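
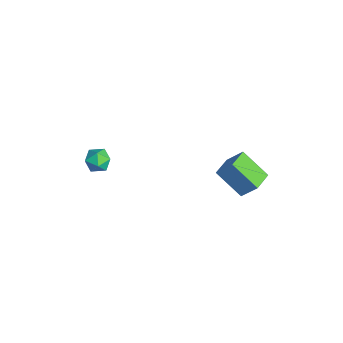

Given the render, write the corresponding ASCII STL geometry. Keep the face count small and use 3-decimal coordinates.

solid 
facet normal -0.097 0.965 0.243
outer loop
vertex -1.229 -3.223 -2.781
vertex -1.522 -3.435 -2.057
vertex -0.726 -3.33 -2.156
endloop
endfacet
facet normal 0.446 0.870 -0.210
outer loop
vertex -1.229 -3.223 -2.781
vertex -0.726 -3.33 -2.156
vertex -0.526 -3.61 -2.889
endloop
endfacet
facet normal 0.188 0.566 -0.803
outer loop
vertex -1.229 -3.223 -2.781
vertex -0.526 -3.61 -2.889
vertex -1.2 -3.888 -3.243
endloop
endfacet
facet normal -0.514 0.474 -0.715
outer loop
vertex -1.229 -3.223 -2.781
vertex -1.2 -3.888 -3.243
vertex -1.815 -3.779 -2.728
endloop
endfacet
facet normal -0.690 0.721 -0.068
outer loop
vertex -1.229 -3.223 -2.781
vertex -1.815 -3.779 -2.728
vertex -1.522 -3.435 -2.057
endloop
endfacet
facet normal 0.906 0.413 0.089
outer loop
vertex -0.526 -3.61 -2.889
vertex -0.726 -3.33 -2.156
vertex -0.385 -4.061 -2.232
endloop
endfacet
facet normal 0.027 0.568 0.822
outer loop
vertex -0.726 -3.33 -2.156
vertex -1.522 -3.435 -2.057
vertex -1.0 -3.952 -1.717
endloop
endfacet
facet normal -0.932 0.173 0.319
outer loop
vertex -1.522 -3.435 -2.057
vertex -1.815 -3.779 -2.728
vertex -1.674 -4.23 -2.071
endloop
endfacet
facet normal -0.649 -0.227 -0.726
outer loop
vertex -1.815 -3.779 -2.728
vertex -1.2 -3.888 -3.243
vertex -1.474 -4.51 -2.804
endloop
endfacet
facet normal 0.489 -0.078 -0.869
outer loop
vertex -1.2 -3.888 -3.243
vertex -0.526 -3.61 -2.889
vertex -0.678 -4.405 -2.903
endloop
endfacet
facet normal 0.514 -0.474 0.715
outer loop
vertex -0.971 -4.617 -2.179
vertex -0.385 -4.061 -2.232
vertex -1.0 -3.952 -1.717
endloop
endfacet
facet normal -0.188 -0.566 0.803
outer loop
vertex -0.971 -4.617 -2.179
vertex -1.0 -3.952 -1.717
vertex -1.674 -4.23 -2.071
endloop
endfacet
facet normal -0.446 -0.870 0.210
outer loop
vertex -0.971 -4.617 -2.179
vertex -1.674 -4.23 -2.071
vertex -1.474 -4.51 -2.804
endloop
endfacet
facet normal 0.097 -0.965 -0.243
outer loop
vertex -0.971 -4.617 -2.179
vertex -1.474 -4.51 -2.804
vertex -0.678 -4.405 -2.903
endloop
endfacet
facet normal 0.690 -0.721 0.068
outer loop
vertex -0.971 -4.617 -2.179
vertex -0.678 -4.405 -2.903
vertex -0.385 -4.061 -2.232
endloop
endfacet
facet normal 0.649 0.227 0.726
outer loop
vertex -1.0 -3.952 -1.717
vertex -0.385 -4.061 -2.232
vertex -0.726 -3.33 -2.156
endloop
endfacet
facet normal -0.489 0.078 0.869
outer loop
vertex -1.674 -4.23 -2.071
vertex -1.0 -3.952 -1.717
vertex -1.522 -3.435 -2.057
endloop
endfacet
facet normal -0.906 -0.413 -0.089
outer loop
vertex -1.474 -4.51 -2.804
vertex -1.674 -4.23 -2.071
vertex -1.815 -3.779 -2.728
endloop
endfacet
facet normal -0.027 -0.568 -0.822
outer loop
vertex -0.678 -4.405 -2.903
vertex -1.474 -4.51 -2.804
vertex -1.2 -3.888 -3.243
endloop
endfacet
facet normal 0.932 -0.173 -0.319
outer loop
vertex -0.385 -4.061 -2.232
vertex -0.678 -4.405 -2.903
vertex -0.526 -3.61 -2.889
endloop
endfacet
facet normal -0.579 -0.528 0.621
outer loop
vertex 2.921 2.123 -0.422
vertex 2.002 2.992 -0.54
vertex 2.406 1.434 -1.488
endloop
endfacet
facet normal 0.723 -0.684 0.093
outer loop
vertex 3.518 2.448 -2.68
vertex 2.921 2.123 -0.422
vertex 2.406 1.434 -1.488
endloop
endfacet
facet normal -0.579 -0.528 0.621
outer loop
vertex 2.406 1.434 -1.488
vertex 2.002 2.992 -0.54
vertex 1.487 2.303 -1.606
endloop
endfacet
facet normal -0.376 -0.503 -0.778
outer loop
vertex 1.487 2.303 -1.606
vertex 3.518 2.448 -2.68
vertex 2.406 1.434 -1.488
endloop
endfacet
facet normal 0.376 0.503 0.778
outer loop
vertex 2.921 2.123 -0.422
vertex 3.114 4.006 -1.732
vertex 2.002 2.992 -0.54
endloop
endfacet
facet normal 0.723 -0.684 0.093
outer loop
vertex 4.033 3.137 -1.614
vertex 2.921 2.123 -0.422
vertex 3.518 2.448 -2.68
endloop
endfacet
facet normal 0.376 0.503 0.778
outer loop
vertex 4.033 3.137 -1.614
vertex 3.114 4.006 -1.732
vertex 2.921 2.123 -0.422
endloop
endfacet
facet normal -0.723 0.684 -0.093
outer loop
vertex 2.002 2.992 -0.54
vertex 3.114 4.006 -1.732
vertex 1.487 2.303 -1.606
endloop
endfacet
facet normal -0.376 -0.503 -0.778
outer loop
vertex 2.599 3.317 -2.798
vertex 3.518 2.448 -2.68
vertex 1.487 2.303 -1.606
endloop
endfacet
facet normal -0.723 0.684 -0.093
outer loop
vertex 1.487 2.303 -1.606
vertex 3.114 4.006 -1.732
vertex 2.599 3.317 -2.798
endloop
endfacet
facet normal 0.579 0.528 -0.621
outer loop
vertex 2.599 3.317 -2.798
vertex 4.033 3.137 -1.614
vertex 3.518 2.448 -2.68
endloop
endfacet
facet normal 0.579 0.528 -0.621
outer loop
vertex 3.114 4.006 -1.732
vertex 4.033 3.137 -1.614
vertex 2.599 3.317 -2.798
endloop
endfacet

endsolid


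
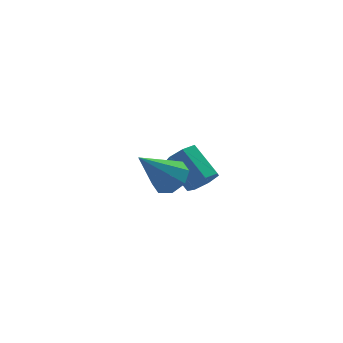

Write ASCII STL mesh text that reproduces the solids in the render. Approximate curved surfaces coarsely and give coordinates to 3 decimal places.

solid 
facet normal 0.634 0.080 -0.769
outer loop
vertex -0.474 -2.317 0.302
vertex -1.054 -2.598 -0.205
vertex -0.826 -1.857 0.06
endloop
endfacet
facet normal 0.279 0.606 0.745
outer loop
vertex -0.474 -2.317 0.302
vertex -0.826 -1.857 0.06
vertex -2.346 -2.762 1.365
endloop
endfacet
facet normal 0.634 0.080 -0.769
outer loop
vertex -0.826 -1.857 0.06
vertex -1.054 -2.598 -0.205
vertex -1.311 -1.831 -0.337
endloop
endfacet
facet normal -0.238 0.906 0.350
outer loop
vertex -0.826 -1.857 0.06
vertex -1.311 -1.831 -0.337
vertex -2.346 -2.762 1.365
endloop
endfacet
facet normal 0.634 0.080 -0.769
outer loop
vertex -1.311 -1.831 -0.337
vertex -1.054 -2.598 -0.205
vertex -1.646 -2.255 -0.657
endloop
endfacet
facet normal -0.746 0.659 -0.093
outer loop
vertex -1.311 -1.831 -0.337
vertex -1.646 -2.255 -0.657
vertex -2.346 -2.762 1.365
endloop
endfacet
facet normal 0.634 0.080 -0.769
outer loop
vertex -1.646 -2.255 -0.657
vertex -1.054 -2.598 -0.205
vertex -1.634 -2.88 -0.712
endloop
endfacet
facet normal -0.946 0.010 -0.325
outer loop
vertex -1.646 -2.255 -0.657
vertex -1.634 -2.88 -0.712
vertex -2.346 -2.762 1.365
endloop
endfacet
facet normal 0.634 0.080 -0.769
outer loop
vertex -1.634 -2.88 -0.712
vertex -1.054 -2.598 -0.205
vertex -1.282 -3.34 -0.47
endloop
endfacet
facet normal -0.720 -0.661 -0.209
outer loop
vertex -1.634 -2.88 -0.712
vertex -1.282 -3.34 -0.47
vertex -2.346 -2.762 1.365
endloop
endfacet
facet normal 0.634 0.080 -0.769
outer loop
vertex -1.282 -3.34 -0.47
vertex -1.054 -2.598 -0.205
vertex -0.797 -3.366 -0.073
endloop
endfacet
facet normal -0.203 -0.962 0.185
outer loop
vertex -1.282 -3.34 -0.47
vertex -0.797 -3.366 -0.073
vertex -2.346 -2.762 1.365
endloop
endfacet
facet normal 0.633 0.079 -0.770
outer loop
vertex -0.797 -3.366 -0.073
vertex -1.054 -2.598 -0.205
vertex -0.462 -2.942 0.246
endloop
endfacet
facet normal 0.305 -0.715 0.629
outer loop
vertex -0.797 -3.366 -0.073
vertex -0.462 -2.942 0.246
vertex -2.346 -2.762 1.365
endloop
endfacet
facet normal 0.633 0.081 -0.770
outer loop
vertex -0.462 -2.942 0.246
vertex -1.054 -2.598 -0.205
vertex -0.474 -2.317 0.302
endloop
endfacet
facet normal 0.505 -0.067 0.861
outer loop
vertex -0.462 -2.942 0.246
vertex -0.474 -2.317 0.302
vertex -2.346 -2.762 1.365
endloop
endfacet
facet normal 0.265 -0.802 -0.535
outer loop
vertex 2.174 1.648 -4.53
vertex 1.771 1.204 -4.064
vertex 1.544 1.553 -4.7
endloop
endfacet
facet normal 0.130 0.579 -0.805
outer loop
vertex 2.174 1.648 -4.53
vertex 1.544 1.553 -4.7
vertex 1.733 2.98 -3.643
endloop
endfacet
facet normal 0.127 0.579 -0.805
outer loop
vertex 1.733 2.98 -3.643
vertex 1.544 1.553 -4.7
vertex 1.102 2.884 -3.812
endloop
endfacet
facet normal -0.265 0.803 0.534
outer loop
vertex 1.733 2.98 -3.643
vertex 1.102 2.884 -3.812
vertex 1.329 2.536 -3.176
endloop
endfacet
facet normal 0.266 -0.802 -0.535
outer loop
vertex 1.544 1.553 -4.7
vertex 1.771 1.204 -4.064
vertex 1.084 1.194 -4.39
endloop
endfacet
facet normal -0.667 0.248 -0.703
outer loop
vertex 1.544 1.553 -4.7
vertex 1.084 1.194 -4.39
vertex 1.102 2.884 -3.812
endloop
endfacet
facet normal -0.667 0.248 -0.703
outer loop
vertex 1.102 2.884 -3.812
vertex 1.084 1.194 -4.39
vertex 0.643 2.526 -3.503
endloop
endfacet
facet normal -0.266 0.802 0.534
outer loop
vertex 1.102 2.884 -3.812
vertex 0.643 2.526 -3.503
vertex 1.329 2.536 -3.176
endloop
endfacet
facet normal 0.266 -0.802 -0.535
outer loop
vertex 1.084 1.194 -4.39
vertex 1.771 1.204 -4.064
vertex 1.142 0.843 -3.835
endloop
endfacet
facet normal -0.960 -0.271 -0.071
outer loop
vertex 1.084 1.194 -4.39
vertex 1.142 0.843 -3.835
vertex 0.643 2.526 -3.503
endloop
endfacet
facet normal -0.960 -0.271 -0.071
outer loop
vertex 0.643 2.526 -3.503
vertex 1.142 0.843 -3.835
vertex 0.701 2.175 -2.948
endloop
endfacet
facet normal -0.267 0.802 0.535
outer loop
vertex 0.643 2.526 -3.503
vertex 0.701 2.175 -2.948
vertex 1.329 2.536 -3.176
endloop
endfacet
facet normal 0.266 -0.802 -0.534
outer loop
vertex 1.142 0.843 -3.835
vertex 1.771 1.204 -4.064
vertex 1.673 0.764 -3.452
endloop
endfacet
facet normal -0.530 -0.585 0.614
outer loop
vertex 1.142 0.843 -3.835
vertex 1.673 0.764 -3.452
vertex 0.701 2.175 -2.948
endloop
endfacet
facet normal -0.531 -0.585 0.614
outer loop
vertex 0.701 2.175 -2.948
vertex 1.673 0.764 -3.452
vertex 1.232 2.096 -2.564
endloop
endfacet
facet normal -0.267 0.802 0.534
outer loop
vertex 0.701 2.175 -2.948
vertex 1.232 2.096 -2.564
vertex 1.329 2.536 -3.176
endloop
endfacet
facet normal 0.267 -0.802 -0.534
outer loop
vertex 1.673 0.764 -3.452
vertex 1.771 1.204 -4.064
vertex 2.277 1.016 -3.529
endloop
endfacet
facet normal 0.298 -0.459 0.837
outer loop
vertex 1.673 0.764 -3.452
vertex 2.277 1.016 -3.529
vertex 1.232 2.096 -2.564
endloop
endfacet
facet normal 0.299 -0.458 0.837
outer loop
vertex 1.232 2.096 -2.564
vertex 2.277 1.016 -3.529
vertex 1.836 2.348 -2.642
endloop
endfacet
facet normal -0.266 0.802 0.535
outer loop
vertex 1.232 2.096 -2.564
vertex 1.836 2.348 -2.642
vertex 1.329 2.536 -3.176
endloop
endfacet
facet normal 0.267 -0.802 -0.534
outer loop
vertex 2.277 1.016 -3.529
vertex 1.771 1.204 -4.064
vertex 2.5 1.41 -4.009
endloop
endfacet
facet normal 0.903 0.013 0.430
outer loop
vertex 2.277 1.016 -3.529
vertex 2.5 1.41 -4.009
vertex 1.836 2.348 -2.642
endloop
endfacet
facet normal 0.903 0.013 0.430
outer loop
vertex 1.836 2.348 -2.642
vertex 2.5 1.41 -4.009
vertex 2.059 2.741 -3.122
endloop
endfacet
facet normal -0.265 0.803 0.534
outer loop
vertex 1.836 2.348 -2.642
vertex 2.059 2.741 -3.122
vertex 1.329 2.536 -3.176
endloop
endfacet
facet normal 0.267 -0.802 -0.534
outer loop
vertex 2.5 1.41 -4.009
vertex 1.771 1.204 -4.064
vertex 2.174 1.648 -4.53
endloop
endfacet
facet normal 0.827 0.475 -0.301
outer loop
vertex 2.5 1.41 -4.009
vertex 2.174 1.648 -4.53
vertex 2.059 2.741 -3.122
endloop
endfacet
facet normal 0.828 0.474 -0.300
outer loop
vertex 2.059 2.741 -3.122
vertex 2.174 1.648 -4.53
vertex 1.733 2.98 -3.643
endloop
endfacet
facet normal -0.265 0.803 0.534
outer loop
vertex 2.059 2.741 -3.122
vertex 1.733 2.98 -3.643
vertex 1.329 2.536 -3.176
endloop
endfacet

endsolid


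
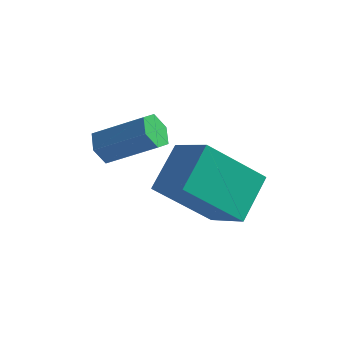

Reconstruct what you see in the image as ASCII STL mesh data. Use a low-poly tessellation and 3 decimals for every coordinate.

solid 
facet normal -0.585 -0.445 0.678
outer loop
vertex 0.191 1.484 -2.435
vertex -0.91 1.993 -3.05
vertex 0.11 0.223 -3.333
endloop
endfacet
facet normal 0.809 -0.374 0.453
outer loop
vertex 1.35 1.167 -4.77
vertex 0.191 1.484 -2.435
vertex 0.11 0.223 -3.333
endloop
endfacet
facet normal -0.585 -0.445 0.678
outer loop
vertex 0.11 0.223 -3.333
vertex -0.91 1.993 -3.05
vertex -0.991 0.732 -3.948
endloop
endfacet
facet normal -0.052 -0.813 -0.579
outer loop
vertex -0.991 0.732 -3.948
vertex 1.35 1.167 -4.77
vertex 0.11 0.223 -3.333
endloop
endfacet
facet normal 0.052 0.813 0.579
outer loop
vertex 0.191 1.484 -2.435
vertex 0.33 2.937 -4.487
vertex -0.91 1.993 -3.05
endloop
endfacet
facet normal 0.809 -0.374 0.453
outer loop
vertex 1.431 2.428 -3.872
vertex 0.191 1.484 -2.435
vertex 1.35 1.167 -4.77
endloop
endfacet
facet normal 0.052 0.813 0.579
outer loop
vertex 1.431 2.428 -3.872
vertex 0.33 2.937 -4.487
vertex 0.191 1.484 -2.435
endloop
endfacet
facet normal -0.809 0.374 -0.453
outer loop
vertex -0.91 1.993 -3.05
vertex 0.33 2.937 -4.487
vertex -0.991 0.732 -3.948
endloop
endfacet
facet normal -0.052 -0.813 -0.579
outer loop
vertex 0.249 1.676 -5.385
vertex 1.35 1.167 -4.77
vertex -0.991 0.732 -3.948
endloop
endfacet
facet normal -0.809 0.374 -0.453
outer loop
vertex -0.991 0.732 -3.948
vertex 0.33 2.937 -4.487
vertex 0.249 1.676 -5.385
endloop
endfacet
facet normal 0.585 0.445 -0.678
outer loop
vertex 0.249 1.676 -5.385
vertex 1.431 2.428 -3.872
vertex 1.35 1.167 -4.77
endloop
endfacet
facet normal 0.585 0.445 -0.678
outer loop
vertex 0.33 2.937 -4.487
vertex 1.431 2.428 -3.872
vertex 0.249 1.676 -5.385
endloop
endfacet
facet normal -0.841 -0.137 -0.524
outer loop
vertex -2.284 0.775 -3.396
vertex -2.541 1.199 -3.094
vertex -2.256 1.323 -3.584
endloop
endfacet
facet normal 0.539 -0.298 -0.788
outer loop
vertex -2.284 0.775 -3.396
vertex -2.256 1.323 -3.584
vertex -0.922 0.998 -2.548
endloop
endfacet
facet normal 0.539 -0.298 -0.788
outer loop
vertex -0.922 0.998 -2.548
vertex -2.256 1.323 -3.584
vertex -0.894 1.546 -2.736
endloop
endfacet
facet normal 0.841 0.137 0.524
outer loop
vertex -0.922 0.998 -2.548
vertex -0.894 1.546 -2.736
vertex -1.179 1.421 -2.246
endloop
endfacet
facet normal -0.840 -0.139 -0.524
outer loop
vertex -2.256 1.323 -3.584
vertex -2.541 1.199 -3.094
vertex -2.514 1.746 -3.282
endloop
endfacet
facet normal 0.310 0.670 -0.674
outer loop
vertex -2.256 1.323 -3.584
vertex -2.514 1.746 -3.282
vertex -0.894 1.546 -2.736
endloop
endfacet
facet normal 0.310 0.670 -0.674
outer loop
vertex -0.894 1.546 -2.736
vertex -2.514 1.746 -3.282
vertex -1.152 1.969 -2.434
endloop
endfacet
facet normal 0.840 0.138 0.524
outer loop
vertex -0.894 1.546 -2.736
vertex -1.152 1.969 -2.434
vertex -1.179 1.421 -2.246
endloop
endfacet
facet normal -0.841 -0.138 -0.523
outer loop
vertex -2.514 1.746 -3.282
vertex -2.541 1.199 -3.094
vertex -2.798 1.622 -2.792
endloop
endfacet
facet normal -0.228 0.967 0.112
outer loop
vertex -2.514 1.746 -3.282
vertex -2.798 1.622 -2.792
vertex -1.152 1.969 -2.434
endloop
endfacet
facet normal -0.228 0.967 0.112
outer loop
vertex -1.152 1.969 -2.434
vertex -2.798 1.622 -2.792
vertex -1.436 1.845 -1.944
endloop
endfacet
facet normal 0.841 0.138 0.523
outer loop
vertex -1.152 1.969 -2.434
vertex -1.436 1.845 -1.944
vertex -1.179 1.421 -2.246
endloop
endfacet
facet normal -0.841 -0.137 -0.524
outer loop
vertex -2.798 1.622 -2.792
vertex -2.541 1.199 -3.094
vertex -2.826 1.074 -2.604
endloop
endfacet
facet normal -0.539 0.298 0.788
outer loop
vertex -2.798 1.622 -2.792
vertex -2.826 1.074 -2.604
vertex -1.436 1.845 -1.944
endloop
endfacet
facet normal -0.539 0.298 0.788
outer loop
vertex -1.436 1.845 -1.944
vertex -2.826 1.074 -2.604
vertex -1.464 1.297 -1.756
endloop
endfacet
facet normal 0.841 0.137 0.524
outer loop
vertex -1.436 1.845 -1.944
vertex -1.464 1.297 -1.756
vertex -1.179 1.421 -2.246
endloop
endfacet
facet normal -0.840 -0.138 -0.524
outer loop
vertex -2.826 1.074 -2.604
vertex -2.541 1.199 -3.094
vertex -2.568 0.651 -2.906
endloop
endfacet
facet normal -0.310 -0.670 0.674
outer loop
vertex -2.826 1.074 -2.604
vertex -2.568 0.651 -2.906
vertex -1.464 1.297 -1.756
endloop
endfacet
facet normal -0.310 -0.670 0.674
outer loop
vertex -1.464 1.297 -1.756
vertex -2.568 0.651 -2.906
vertex -1.206 0.874 -2.058
endloop
endfacet
facet normal 0.840 0.139 0.524
outer loop
vertex -1.464 1.297 -1.756
vertex -1.206 0.874 -2.058
vertex -1.179 1.421 -2.246
endloop
endfacet
facet normal -0.841 -0.138 -0.523
outer loop
vertex -2.568 0.651 -2.906
vertex -2.541 1.199 -3.094
vertex -2.284 0.775 -3.396
endloop
endfacet
facet normal 0.228 -0.967 -0.112
outer loop
vertex -2.568 0.651 -2.906
vertex -2.284 0.775 -3.396
vertex -1.206 0.874 -2.058
endloop
endfacet
facet normal 0.228 -0.967 -0.112
outer loop
vertex -1.206 0.874 -2.058
vertex -2.284 0.775 -3.396
vertex -0.922 0.998 -2.548
endloop
endfacet
facet normal 0.841 0.138 0.523
outer loop
vertex -1.206 0.874 -2.058
vertex -0.922 0.998 -2.548
vertex -1.179 1.421 -2.246
endloop
endfacet

endsolid


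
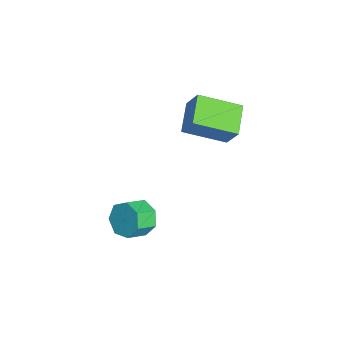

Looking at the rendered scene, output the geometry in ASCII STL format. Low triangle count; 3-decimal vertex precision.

solid 
facet normal -0.426 -0.327 -0.844
outer loop
vertex -2.13 1.865 2.977
vertex -3.504 2.155 3.558
vertex -2.058 3.754 2.208
endloop
endfacet
facet normal 0.904 -0.190 -0.383
outer loop
vertex -1.496 4.185 3.322
vertex -2.13 1.865 2.977
vertex -2.058 3.754 2.208
endloop
endfacet
facet normal -0.426 -0.327 -0.844
outer loop
vertex -2.058 3.754 2.208
vertex -3.504 2.155 3.558
vertex -3.432 4.043 2.79
endloop
endfacet
facet normal 0.035 0.926 -0.376
outer loop
vertex -3.432 4.043 2.79
vertex -1.496 4.185 3.322
vertex -2.058 3.754 2.208
endloop
endfacet
facet normal -0.036 -0.926 0.376
outer loop
vertex -2.13 1.865 2.977
vertex -2.942 2.586 4.672
vertex -3.504 2.155 3.558
endloop
endfacet
facet normal 0.904 -0.190 -0.383
outer loop
vertex -1.568 2.297 4.09
vertex -2.13 1.865 2.977
vertex -1.496 4.185 3.322
endloop
endfacet
facet normal -0.035 -0.926 0.377
outer loop
vertex -1.568 2.297 4.09
vertex -2.942 2.586 4.672
vertex -2.13 1.865 2.977
endloop
endfacet
facet normal -0.904 0.190 0.383
outer loop
vertex -3.504 2.155 3.558
vertex -2.942 2.586 4.672
vertex -3.432 4.043 2.79
endloop
endfacet
facet normal 0.036 0.925 -0.377
outer loop
vertex -2.87 4.475 3.903
vertex -1.496 4.185 3.322
vertex -3.432 4.043 2.79
endloop
endfacet
facet normal -0.904 0.190 0.383
outer loop
vertex -3.432 4.043 2.79
vertex -2.942 2.586 4.672
vertex -2.87 4.475 3.903
endloop
endfacet
facet normal 0.426 0.327 0.844
outer loop
vertex -2.87 4.475 3.903
vertex -1.568 2.297 4.09
vertex -1.496 4.185 3.322
endloop
endfacet
facet normal 0.426 0.327 0.843
outer loop
vertex -2.942 2.586 4.672
vertex -1.568 2.297 4.09
vertex -2.87 4.475 3.903
endloop
endfacet
facet normal -0.536 0.712 -0.453
outer loop
vertex -0.091 0.28 -2.082
vertex -0.75 0.145 -1.514
vertex -0.071 0.7 -1.445
endloop
endfacet
facet normal 0.844 0.436 -0.314
outer loop
vertex -0.091 0.28 -2.082
vertex -0.071 0.7 -1.445
vertex 0.488 -0.489 -1.593
endloop
endfacet
facet normal 0.843 0.436 -0.315
outer loop
vertex 0.488 -0.489 -1.593
vertex -0.071 0.7 -1.445
vertex 0.509 -0.069 -0.956
endloop
endfacet
facet normal 0.537 -0.712 0.452
outer loop
vertex 0.488 -0.489 -1.593
vertex 0.509 -0.069 -0.956
vertex -0.17 -0.625 -1.026
endloop
endfacet
facet normal -0.536 0.712 -0.453
outer loop
vertex -0.071 0.7 -1.445
vertex -0.75 0.145 -1.514
vertex -0.562 0.702 -0.86
endloop
endfacet
facet normal 0.546 0.702 0.456
outer loop
vertex -0.071 0.7 -1.445
vertex -0.562 0.702 -0.86
vertex 0.509 -0.069 -0.956
endloop
endfacet
facet normal 0.546 0.702 0.457
outer loop
vertex 0.509 -0.069 -0.956
vertex -0.562 0.702 -0.86
vertex 0.017 -0.067 -0.371
endloop
endfacet
facet normal 0.536 -0.712 0.453
outer loop
vertex 0.509 -0.069 -0.956
vertex 0.017 -0.067 -0.371
vertex -0.17 -0.625 -1.026
endloop
endfacet
facet normal -0.537 0.712 -0.452
outer loop
vertex -0.562 0.702 -0.86
vertex -0.75 0.145 -1.514
vertex -1.194 0.284 -0.768
endloop
endfacet
facet normal -0.162 0.440 0.883
outer loop
vertex -0.562 0.702 -0.86
vertex -1.194 0.284 -0.768
vertex 0.017 -0.067 -0.371
endloop
endfacet
facet normal -0.162 0.440 0.883
outer loop
vertex 0.017 -0.067 -0.371
vertex -1.194 0.284 -0.768
vertex -0.615 -0.485 -0.279
endloop
endfacet
facet normal 0.537 -0.712 0.453
outer loop
vertex 0.017 -0.067 -0.371
vertex -0.615 -0.485 -0.279
vertex -0.17 -0.625 -1.026
endloop
endfacet
facet normal -0.537 0.712 -0.452
outer loop
vertex -1.194 0.284 -0.768
vertex -0.75 0.145 -1.514
vertex -1.492 -0.239 -1.238
endloop
endfacet
facet normal -0.748 -0.153 0.645
outer loop
vertex -1.194 0.284 -0.768
vertex -1.492 -0.239 -1.238
vertex -0.615 -0.485 -0.279
endloop
endfacet
facet normal -0.749 -0.154 0.645
outer loop
vertex -0.615 -0.485 -0.279
vertex -1.492 -0.239 -1.238
vertex -0.912 -1.008 -0.749
endloop
endfacet
facet normal 0.537 -0.712 0.453
outer loop
vertex -0.615 -0.485 -0.279
vertex -0.912 -1.008 -0.749
vertex -0.17 -0.625 -1.026
endloop
endfacet
facet normal -0.537 0.712 -0.452
outer loop
vertex -1.492 -0.239 -1.238
vertex -0.75 0.145 -1.514
vertex -1.231 -0.473 -1.916
endloop
endfacet
facet normal -0.771 -0.632 -0.079
outer loop
vertex -1.492 -0.239 -1.238
vertex -1.231 -0.473 -1.916
vertex -0.912 -1.008 -0.749
endloop
endfacet
facet normal -0.771 -0.632 -0.079
outer loop
vertex -0.912 -1.008 -0.749
vertex -1.231 -0.473 -1.916
vertex -0.651 -1.242 -1.428
endloop
endfacet
facet normal 0.537 -0.713 0.452
outer loop
vertex -0.912 -1.008 -0.749
vertex -0.651 -1.242 -1.428
vertex -0.17 -0.625 -1.026
endloop
endfacet
facet normal -0.536 0.712 -0.453
outer loop
vertex -1.231 -0.473 -1.916
vertex -0.75 0.145 -1.514
vertex -0.607 -0.242 -2.292
endloop
endfacet
facet normal -0.214 -0.633 -0.744
outer loop
vertex -1.231 -0.473 -1.916
vertex -0.607 -0.242 -2.292
vertex -0.651 -1.242 -1.428
endloop
endfacet
facet normal -0.213 -0.633 -0.744
outer loop
vertex -0.651 -1.242 -1.428
vertex -0.607 -0.242 -2.292
vertex -0.028 -1.011 -1.803
endloop
endfacet
facet normal 0.536 -0.713 0.452
outer loop
vertex -0.651 -1.242 -1.428
vertex -0.028 -1.011 -1.803
vertex -0.17 -0.625 -1.026
endloop
endfacet
facet normal -0.536 0.712 -0.453
outer loop
vertex -0.607 -0.242 -2.292
vertex -0.75 0.145 -1.514
vertex -0.091 0.28 -2.082
endloop
endfacet
facet normal 0.506 -0.159 -0.848
outer loop
vertex -0.607 -0.242 -2.292
vertex -0.091 0.28 -2.082
vertex -0.028 -1.011 -1.803
endloop
endfacet
facet normal 0.506 -0.159 -0.848
outer loop
vertex -0.028 -1.011 -1.803
vertex -0.091 0.28 -2.082
vertex 0.488 -0.489 -1.593
endloop
endfacet
facet normal 0.537 -0.712 0.452
outer loop
vertex -0.028 -1.011 -1.803
vertex 0.488 -0.489 -1.593
vertex -0.17 -0.625 -1.026
endloop
endfacet

endsolid


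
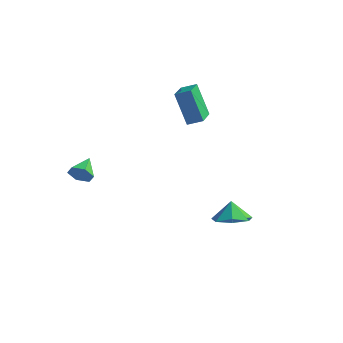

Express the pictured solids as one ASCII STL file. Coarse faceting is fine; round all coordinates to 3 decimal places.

solid 
facet normal 0.165 -0.943 -0.290
outer loop
vertex -2.714 -4.663 1.36
vertex -3.065 -4.538 0.755
vertex -2.365 -4.426 0.789
endloop
endfacet
facet normal 0.698 0.402 0.593
outer loop
vertex -2.714 -4.663 1.36
vertex -2.365 -4.426 0.789
vertex -3.275 -3.342 1.125
endloop
endfacet
facet normal 0.165 -0.943 -0.290
outer loop
vertex -2.365 -4.426 0.789
vertex -3.065 -4.538 0.755
vertex -2.716 -4.301 0.184
endloop
endfacet
facet normal 0.696 0.667 -0.266
outer loop
vertex -2.365 -4.426 0.789
vertex -2.716 -4.301 0.184
vertex -3.275 -3.342 1.125
endloop
endfacet
facet normal 0.166 -0.943 -0.290
outer loop
vertex -2.716 -4.301 0.184
vertex -3.065 -4.538 0.755
vertex -3.416 -4.414 0.151
endloop
endfacet
facet normal -0.075 0.676 -0.733
outer loop
vertex -2.716 -4.301 0.184
vertex -3.416 -4.414 0.151
vertex -3.275 -3.342 1.125
endloop
endfacet
facet normal 0.166 -0.943 -0.290
outer loop
vertex -3.416 -4.414 0.151
vertex -3.065 -4.538 0.755
vertex -3.765 -4.651 0.722
endloop
endfacet
facet normal -0.842 0.420 -0.340
outer loop
vertex -3.416 -4.414 0.151
vertex -3.765 -4.651 0.722
vertex -3.275 -3.342 1.125
endloop
endfacet
facet normal 0.166 -0.942 -0.291
outer loop
vertex -3.765 -4.651 0.722
vertex -3.065 -4.538 0.755
vertex -3.414 -4.776 1.326
endloop
endfacet
facet normal -0.840 0.154 0.520
outer loop
vertex -3.765 -4.651 0.722
vertex -3.414 -4.776 1.326
vertex -3.275 -3.342 1.125
endloop
endfacet
facet normal 0.166 -0.942 -0.291
outer loop
vertex -3.414 -4.776 1.326
vertex -3.065 -4.538 0.755
vertex -2.714 -4.663 1.36
endloop
endfacet
facet normal -0.071 0.145 0.987
outer loop
vertex -3.414 -4.776 1.326
vertex -2.714 -4.663 1.36
vertex -3.275 -3.342 1.125
endloop
endfacet
facet normal -0.463 0.189 0.866
outer loop
vertex -0.543 2.141 3.758
vertex -1.012 3.677 3.172
vertex -1.293 1.788 3.434
endloop
endfacet
facet normal 0.275 -0.898 0.343
outer loop
vertex -0.348 1.403 1.668
vertex -0.543 2.141 3.758
vertex -1.293 1.788 3.434
endloop
endfacet
facet normal -0.463 0.189 0.866
outer loop
vertex -1.293 1.788 3.434
vertex -1.012 3.677 3.172
vertex -1.762 3.324 2.848
endloop
endfacet
facet normal -0.843 -0.396 -0.364
outer loop
vertex -1.762 3.324 2.848
vertex -0.348 1.403 1.668
vertex -1.293 1.788 3.434
endloop
endfacet
facet normal 0.843 0.396 0.364
outer loop
vertex -0.543 2.141 3.758
vertex -0.067 3.292 1.406
vertex -1.012 3.677 3.172
endloop
endfacet
facet normal 0.275 -0.898 0.343
outer loop
vertex 0.402 1.756 1.992
vertex -0.543 2.141 3.758
vertex -0.348 1.403 1.668
endloop
endfacet
facet normal 0.843 0.396 0.364
outer loop
vertex 0.402 1.756 1.992
vertex -0.067 3.292 1.406
vertex -0.543 2.141 3.758
endloop
endfacet
facet normal -0.275 0.898 -0.343
outer loop
vertex -1.012 3.677 3.172
vertex -0.067 3.292 1.406
vertex -1.762 3.324 2.848
endloop
endfacet
facet normal -0.843 -0.396 -0.364
outer loop
vertex -0.817 2.939 1.082
vertex -0.348 1.403 1.668
vertex -1.762 3.324 2.848
endloop
endfacet
facet normal -0.275 0.898 -0.343
outer loop
vertex -1.762 3.324 2.848
vertex -0.067 3.292 1.406
vertex -0.817 2.939 1.082
endloop
endfacet
facet normal 0.463 -0.189 -0.866
outer loop
vertex -0.817 2.939 1.082
vertex 0.402 1.756 1.992
vertex -0.348 1.403 1.668
endloop
endfacet
facet normal 0.463 -0.189 -0.866
outer loop
vertex -0.067 3.292 1.406
vertex 0.402 1.756 1.992
vertex -0.817 2.939 1.082
endloop
endfacet
facet normal 0.249 -0.373 -0.894
outer loop
vertex 3.962 0.052 -3.313
vertex 2.949 0.162 -3.641
vertex 3.753 0.865 -3.71
endloop
endfacet
facet normal 0.552 0.476 0.685
outer loop
vertex 3.962 0.052 -3.313
vertex 3.753 0.865 -3.71
vertex 2.671 0.578 -2.639
endloop
endfacet
facet normal 0.248 -0.372 -0.895
outer loop
vertex 3.753 0.865 -3.71
vertex 2.949 0.162 -3.641
vertex 2.938 1.149 -4.054
endloop
endfacet
facet normal 0.150 0.907 0.394
outer loop
vertex 3.753 0.865 -3.71
vertex 2.938 1.149 -4.054
vertex 2.671 0.578 -2.639
endloop
endfacet
facet normal 0.249 -0.372 -0.895
outer loop
vertex 2.938 1.149 -4.054
vertex 2.949 0.162 -3.641
vertex 2.132 0.689 -4.087
endloop
endfacet
facet normal -0.488 0.837 0.246
outer loop
vertex 2.938 1.149 -4.054
vertex 2.132 0.689 -4.087
vertex 2.671 0.578 -2.639
endloop
endfacet
facet normal 0.249 -0.372 -0.894
outer loop
vertex 2.132 0.689 -4.087
vertex 2.949 0.162 -3.641
vertex 1.941 -0.168 -3.784
endloop
endfacet
facet normal -0.879 0.320 0.352
outer loop
vertex 2.132 0.689 -4.087
vertex 1.941 -0.168 -3.784
vertex 2.671 0.578 -2.639
endloop
endfacet
facet normal 0.249 -0.372 -0.894
outer loop
vertex 1.941 -0.168 -3.784
vertex 2.949 0.162 -3.641
vertex 2.51 -0.776 -3.373
endloop
endfacet
facet normal -0.731 -0.256 0.633
outer loop
vertex 1.941 -0.168 -3.784
vertex 2.51 -0.776 -3.373
vertex 2.671 0.578 -2.639
endloop
endfacet
facet normal 0.248 -0.372 -0.895
outer loop
vertex 2.51 -0.776 -3.373
vertex 2.949 0.162 -3.641
vertex 3.409 -0.679 -3.164
endloop
endfacet
facet normal -0.154 -0.457 0.876
outer loop
vertex 2.51 -0.776 -3.373
vertex 3.409 -0.679 -3.164
vertex 2.671 0.578 -2.639
endloop
endfacet
facet normal 0.249 -0.371 -0.895
outer loop
vertex 3.409 -0.679 -3.164
vertex 2.949 0.162 -3.641
vertex 3.962 0.052 -3.313
endloop
endfacet
facet normal 0.416 -0.131 0.900
outer loop
vertex 3.409 -0.679 -3.164
vertex 3.962 0.052 -3.313
vertex 2.671 0.578 -2.639
endloop
endfacet

endsolid


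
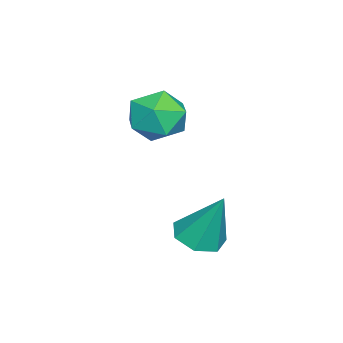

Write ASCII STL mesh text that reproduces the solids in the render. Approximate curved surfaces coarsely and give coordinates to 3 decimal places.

solid 
facet normal -0.402 0.652 0.643
outer loop
vertex -0.671 -0.026 2.111
vertex -0.233 -0.31 2.673
vertex 0.023 0.272 2.243
endloop
endfacet
facet normal -0.391 0.920 -0.020
outer loop
vertex -0.671 -0.026 2.111
vertex 0.023 0.272 2.243
vertex -0.213 0.156 1.522
endloop
endfacet
facet normal -0.759 0.478 -0.442
outer loop
vertex -0.671 -0.026 2.111
vertex -0.213 0.156 1.522
vertex -0.616 -0.497 1.507
endloop
endfacet
facet normal -0.997 -0.062 -0.042
outer loop
vertex -0.671 -0.026 2.111
vertex -0.616 -0.497 1.507
vertex -0.628 -0.785 2.218
endloop
endfacet
facet normal -0.777 0.045 0.628
outer loop
vertex -0.671 -0.026 2.111
vertex -0.628 -0.785 2.218
vertex -0.233 -0.31 2.673
endloop
endfacet
facet normal 0.287 0.927 -0.243
outer loop
vertex -0.213 0.156 1.522
vertex 0.023 0.272 2.243
vertex 0.508 -0.015 1.722
endloop
endfacet
facet normal 0.268 0.494 0.827
outer loop
vertex 0.023 0.272 2.243
vertex -0.233 -0.31 2.673
vertex 0.496 -0.303 2.433
endloop
endfacet
facet normal -0.339 -0.488 0.804
outer loop
vertex -0.233 -0.31 2.673
vertex -0.628 -0.785 2.218
vertex 0.093 -0.956 2.418
endloop
endfacet
facet normal -0.694 -0.663 -0.280
outer loop
vertex -0.628 -0.785 2.218
vertex -0.616 -0.497 1.507
vertex -0.143 -1.072 1.697
endloop
endfacet
facet normal -0.307 0.211 -0.928
outer loop
vertex -0.616 -0.497 1.507
vertex -0.213 0.156 1.522
vertex 0.113 -0.49 1.267
endloop
endfacet
facet normal 0.997 0.062 0.042
outer loop
vertex 0.551 -0.774 1.829
vertex 0.508 -0.015 1.722
vertex 0.496 -0.303 2.433
endloop
endfacet
facet normal 0.759 -0.478 0.442
outer loop
vertex 0.551 -0.774 1.829
vertex 0.496 -0.303 2.433
vertex 0.093 -0.956 2.418
endloop
endfacet
facet normal 0.391 -0.920 0.020
outer loop
vertex 0.551 -0.774 1.829
vertex 0.093 -0.956 2.418
vertex -0.143 -1.072 1.697
endloop
endfacet
facet normal 0.402 -0.652 -0.643
outer loop
vertex 0.551 -0.774 1.829
vertex -0.143 -1.072 1.697
vertex 0.113 -0.49 1.267
endloop
endfacet
facet normal 0.777 -0.045 -0.628
outer loop
vertex 0.551 -0.774 1.829
vertex 0.113 -0.49 1.267
vertex 0.508 -0.015 1.722
endloop
endfacet
facet normal 0.694 0.663 0.280
outer loop
vertex 0.496 -0.303 2.433
vertex 0.508 -0.015 1.722
vertex 0.023 0.272 2.243
endloop
endfacet
facet normal 0.307 -0.211 0.928
outer loop
vertex 0.093 -0.956 2.418
vertex 0.496 -0.303 2.433
vertex -0.233 -0.31 2.673
endloop
endfacet
facet normal -0.287 -0.927 0.243
outer loop
vertex -0.143 -1.072 1.697
vertex 0.093 -0.956 2.418
vertex -0.628 -0.785 2.218
endloop
endfacet
facet normal -0.268 -0.494 -0.827
outer loop
vertex 0.113 -0.49 1.267
vertex -0.143 -1.072 1.697
vertex -0.616 -0.497 1.507
endloop
endfacet
facet normal 0.339 0.488 -0.804
outer loop
vertex 0.508 -0.015 1.722
vertex 0.113 -0.49 1.267
vertex -0.213 0.156 1.522
endloop
endfacet
facet normal -0.108 -0.407 -0.907
outer loop
vertex 2.037 1.095 -0.744
vertex 1.433 1.008 -0.633
vertex 1.712 1.5 -0.887
endloop
endfacet
facet normal 0.775 0.631 0.025
outer loop
vertex 2.037 1.095 -0.744
vertex 1.712 1.5 -0.887
vertex 1.587 1.592 0.673
endloop
endfacet
facet normal -0.107 -0.407 -0.907
outer loop
vertex 1.712 1.5 -0.887
vertex 1.433 1.008 -0.633
vertex 1.178 1.534 -0.839
endloop
endfacet
facet normal 0.059 0.997 -0.054
outer loop
vertex 1.712 1.5 -0.887
vertex 1.178 1.534 -0.839
vertex 1.587 1.592 0.673
endloop
endfacet
facet normal -0.107 -0.407 -0.907
outer loop
vertex 1.178 1.534 -0.839
vertex 1.433 1.008 -0.633
vertex 0.835 1.172 -0.636
endloop
endfacet
facet normal -0.673 0.724 0.154
outer loop
vertex 1.178 1.534 -0.839
vertex 0.835 1.172 -0.636
vertex 1.587 1.592 0.673
endloop
endfacet
facet normal -0.106 -0.405 -0.908
outer loop
vertex 0.835 1.172 -0.636
vertex 1.433 1.008 -0.633
vertex 0.942 0.686 -0.432
endloop
endfacet
facet normal -0.869 0.016 0.494
outer loop
vertex 0.835 1.172 -0.636
vertex 0.942 0.686 -0.432
vertex 1.587 1.592 0.673
endloop
endfacet
facet normal -0.106 -0.405 -0.908
outer loop
vertex 0.942 0.686 -0.432
vertex 1.433 1.008 -0.633
vertex 1.419 0.442 -0.379
endloop
endfacet
facet normal -0.382 -0.593 0.709
outer loop
vertex 0.942 0.686 -0.432
vertex 1.419 0.442 -0.379
vertex 1.587 1.592 0.673
endloop
endfacet
facet normal -0.108 -0.405 -0.908
outer loop
vertex 1.419 0.442 -0.379
vertex 1.433 1.008 -0.633
vertex 1.906 0.624 -0.518
endloop
endfacet
facet normal 0.423 -0.645 0.637
outer loop
vertex 1.419 0.442 -0.379
vertex 1.906 0.624 -0.518
vertex 1.587 1.592 0.673
endloop
endfacet
facet normal -0.108 -0.405 -0.908
outer loop
vertex 1.906 0.624 -0.518
vertex 1.433 1.008 -0.633
vertex 2.037 1.095 -0.744
endloop
endfacet
facet normal 0.937 -0.101 0.333
outer loop
vertex 1.906 0.624 -0.518
vertex 2.037 1.095 -0.744
vertex 1.587 1.592 0.673
endloop
endfacet

endsolid


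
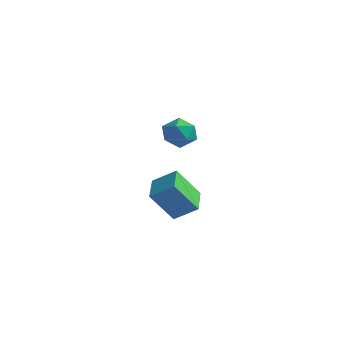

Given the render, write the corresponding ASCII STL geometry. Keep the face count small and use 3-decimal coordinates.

solid 
facet normal -0.558 0.797 0.231
outer loop
vertex 0.821 2.771 -1.764
vertex 1.471 3.664 -3.273
vertex -0.182 2.279 -2.487
endloop
endfacet
facet normal -0.348 -0.477 0.807
outer loop
vertex 0.689 1.036 -2.847
vertex 0.821 2.771 -1.764
vertex -0.182 2.279 -2.487
endloop
endfacet
facet normal -0.558 0.797 0.231
outer loop
vertex -0.182 2.279 -2.487
vertex 1.471 3.664 -3.273
vertex 0.469 3.172 -3.996
endloop
endfacet
facet normal -0.753 -0.370 -0.544
outer loop
vertex 0.469 3.172 -3.996
vertex 0.689 1.036 -2.847
vertex -0.182 2.279 -2.487
endloop
endfacet
facet normal 0.753 0.370 0.544
outer loop
vertex 0.821 2.771 -1.764
vertex 2.342 2.421 -3.633
vertex 1.471 3.664 -3.273
endloop
endfacet
facet normal -0.348 -0.477 0.807
outer loop
vertex 1.691 1.528 -2.124
vertex 0.821 2.771 -1.764
vertex 0.689 1.036 -2.847
endloop
endfacet
facet normal 0.753 0.370 0.544
outer loop
vertex 1.691 1.528 -2.124
vertex 2.342 2.421 -3.633
vertex 0.821 2.771 -1.764
endloop
endfacet
facet normal 0.348 0.477 -0.807
outer loop
vertex 1.471 3.664 -3.273
vertex 2.342 2.421 -3.633
vertex 0.469 3.172 -3.996
endloop
endfacet
facet normal -0.753 -0.370 -0.544
outer loop
vertex 1.339 1.929 -4.356
vertex 0.689 1.036 -2.847
vertex 0.469 3.172 -3.996
endloop
endfacet
facet normal 0.348 0.477 -0.807
outer loop
vertex 0.469 3.172 -3.996
vertex 2.342 2.421 -3.633
vertex 1.339 1.929 -4.356
endloop
endfacet
facet normal 0.558 -0.797 -0.231
outer loop
vertex 1.339 1.929 -4.356
vertex 1.691 1.528 -2.124
vertex 0.689 1.036 -2.847
endloop
endfacet
facet normal 0.558 -0.797 -0.231
outer loop
vertex 2.342 2.421 -3.633
vertex 1.691 1.528 -2.124
vertex 1.339 1.929 -4.356
endloop
endfacet
facet normal -0.443 0.712 0.544
outer loop
vertex 3.003 -0.22 2.24
vertex 3.525 -0.393 2.891
vertex 3.747 0.189 2.31
endloop
endfacet
facet normal -0.465 0.872 -0.151
outer loop
vertex 3.003 -0.22 2.24
vertex 3.747 0.189 2.31
vertex 3.481 -0.085 1.548
endloop
endfacet
facet normal -0.803 0.341 -0.488
outer loop
vertex 3.003 -0.22 2.24
vertex 3.481 -0.085 1.548
vertex 3.095 -0.836 1.659
endloop
endfacet
facet normal -0.989 -0.146 -0.001
outer loop
vertex 3.003 -0.22 2.24
vertex 3.095 -0.836 1.659
vertex 3.122 -1.026 2.489
endloop
endfacet
facet normal -0.766 0.084 0.637
outer loop
vertex 3.003 -0.22 2.24
vertex 3.122 -1.026 2.489
vertex 3.525 -0.393 2.891
endloop
endfacet
facet normal 0.205 0.896 -0.394
outer loop
vertex 3.481 -0.085 1.548
vertex 3.747 0.189 2.31
vertex 4.298 -0.174 1.771
endloop
endfacet
facet normal 0.242 0.638 0.731
outer loop
vertex 3.747 0.189 2.31
vertex 3.525 -0.393 2.891
vertex 4.325 -0.364 2.601
endloop
endfacet
facet normal -0.282 -0.380 0.881
outer loop
vertex 3.525 -0.393 2.891
vertex 3.122 -1.026 2.489
vertex 3.939 -1.115 2.712
endloop
endfacet
facet normal -0.643 -0.751 -0.151
outer loop
vertex 3.122 -1.026 2.489
vertex 3.095 -0.836 1.659
vertex 3.673 -1.389 1.95
endloop
endfacet
facet normal -0.342 0.037 -0.939
outer loop
vertex 3.095 -0.836 1.659
vertex 3.481 -0.085 1.548
vertex 3.895 -0.807 1.369
endloop
endfacet
facet normal 0.989 0.146 0.001
outer loop
vertex 4.417 -0.98 2.02
vertex 4.298 -0.174 1.771
vertex 4.325 -0.364 2.601
endloop
endfacet
facet normal 0.803 -0.341 0.488
outer loop
vertex 4.417 -0.98 2.02
vertex 4.325 -0.364 2.601
vertex 3.939 -1.115 2.712
endloop
endfacet
facet normal 0.465 -0.872 0.151
outer loop
vertex 4.417 -0.98 2.02
vertex 3.939 -1.115 2.712
vertex 3.673 -1.389 1.95
endloop
endfacet
facet normal 0.443 -0.712 -0.544
outer loop
vertex 4.417 -0.98 2.02
vertex 3.673 -1.389 1.95
vertex 3.895 -0.807 1.369
endloop
endfacet
facet normal 0.766 -0.084 -0.637
outer loop
vertex 4.417 -0.98 2.02
vertex 3.895 -0.807 1.369
vertex 4.298 -0.174 1.771
endloop
endfacet
facet normal 0.643 0.751 0.151
outer loop
vertex 4.325 -0.364 2.601
vertex 4.298 -0.174 1.771
vertex 3.747 0.189 2.31
endloop
endfacet
facet normal 0.342 -0.037 0.939
outer loop
vertex 3.939 -1.115 2.712
vertex 4.325 -0.364 2.601
vertex 3.525 -0.393 2.891
endloop
endfacet
facet normal -0.205 -0.896 0.394
outer loop
vertex 3.673 -1.389 1.95
vertex 3.939 -1.115 2.712
vertex 3.122 -1.026 2.489
endloop
endfacet
facet normal -0.242 -0.638 -0.731
outer loop
vertex 3.895 -0.807 1.369
vertex 3.673 -1.389 1.95
vertex 3.095 -0.836 1.659
endloop
endfacet
facet normal 0.282 0.380 -0.881
outer loop
vertex 4.298 -0.174 1.771
vertex 3.895 -0.807 1.369
vertex 3.481 -0.085 1.548
endloop
endfacet

endsolid


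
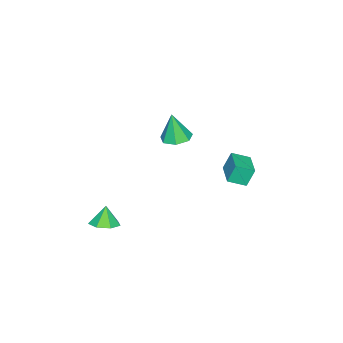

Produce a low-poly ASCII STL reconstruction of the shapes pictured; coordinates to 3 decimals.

solid 
facet normal -0.819 -0.565 -0.104
outer loop
vertex -4.181 0.249 -1.053
vertex -4.806 1.243 -1.537
vertex -3.781 -0.103 -2.294
endloop
endfacet
facet normal 0.492 -0.783 0.381
outer loop
vertex -2.274 0.937 -2.103
vertex -4.181 0.249 -1.053
vertex -3.781 -0.103 -2.294
endloop
endfacet
facet normal -0.819 -0.565 -0.104
outer loop
vertex -3.781 -0.103 -2.294
vertex -4.806 1.243 -1.537
vertex -4.405 0.891 -2.778
endloop
endfacet
facet normal 0.297 -0.261 -0.919
outer loop
vertex -4.405 0.891 -2.778
vertex -2.274 0.937 -2.103
vertex -3.781 -0.103 -2.294
endloop
endfacet
facet normal -0.296 0.261 0.919
outer loop
vertex -4.181 0.249 -1.053
vertex -3.299 2.283 -1.346
vertex -4.806 1.243 -1.537
endloop
endfacet
facet normal 0.492 -0.783 0.381
outer loop
vertex -2.675 1.289 -0.862
vertex -4.181 0.249 -1.053
vertex -2.274 0.937 -2.103
endloop
endfacet
facet normal -0.297 0.261 0.919
outer loop
vertex -2.675 1.289 -0.862
vertex -3.299 2.283 -1.346
vertex -4.181 0.249 -1.053
endloop
endfacet
facet normal -0.492 0.783 -0.381
outer loop
vertex -4.806 1.243 -1.537
vertex -3.299 2.283 -1.346
vertex -4.405 0.891 -2.778
endloop
endfacet
facet normal 0.297 -0.261 -0.919
outer loop
vertex -2.899 1.931 -2.587
vertex -2.274 0.937 -2.103
vertex -4.405 0.891 -2.778
endloop
endfacet
facet normal -0.492 0.783 -0.381
outer loop
vertex -4.405 0.891 -2.778
vertex -3.299 2.283 -1.346
vertex -2.899 1.931 -2.587
endloop
endfacet
facet normal 0.818 0.565 0.104
outer loop
vertex -2.899 1.931 -2.587
vertex -2.675 1.289 -0.862
vertex -2.274 0.937 -2.103
endloop
endfacet
facet normal 0.819 0.565 0.104
outer loop
vertex -3.299 2.283 -1.346
vertex -2.675 1.289 -0.862
vertex -2.899 1.931 -2.587
endloop
endfacet
facet normal 0.008 0.172 -0.985
outer loop
vertex -0.136 -1.398 1.893
vertex -1.022 -1.832 1.81
vertex -0.815 -0.879 1.978
endloop
endfacet
facet normal 0.553 0.636 0.538
outer loop
vertex -0.136 -1.398 1.893
vertex -0.815 -0.879 1.978
vertex -1.038 -2.168 3.73
endloop
endfacet
facet normal 0.008 0.172 -0.985
outer loop
vertex -0.815 -0.879 1.978
vertex -1.022 -1.832 1.81
vertex -1.65 -1.077 1.937
endloop
endfacet
facet normal -0.217 0.799 0.560
outer loop
vertex -0.815 -0.879 1.978
vertex -1.65 -1.077 1.937
vertex -1.038 -2.168 3.73
endloop
endfacet
facet normal 0.008 0.172 -0.985
outer loop
vertex -1.65 -1.077 1.937
vertex -1.022 -1.832 1.81
vertex -2.012 -1.843 1.8
endloop
endfacet
facet normal -0.828 0.307 0.469
outer loop
vertex -1.65 -1.077 1.937
vertex -2.012 -1.843 1.8
vertex -1.038 -2.168 3.73
endloop
endfacet
facet normal 0.008 0.173 -0.985
outer loop
vertex -2.012 -1.843 1.8
vertex -1.022 -1.832 1.81
vertex -1.629 -2.601 1.67
endloop
endfacet
facet normal -0.817 -0.470 0.333
outer loop
vertex -2.012 -1.843 1.8
vertex -1.629 -2.601 1.67
vertex -1.038 -2.168 3.73
endloop
endfacet
facet normal 0.009 0.173 -0.985
outer loop
vertex -1.629 -2.601 1.67
vertex -1.022 -1.832 1.81
vertex -0.789 -2.78 1.646
endloop
endfacet
facet normal -0.195 -0.947 0.255
outer loop
vertex -1.629 -2.601 1.67
vertex -0.789 -2.78 1.646
vertex -1.038 -2.168 3.73
endloop
endfacet
facet normal 0.008 0.172 -0.985
outer loop
vertex -0.789 -2.78 1.646
vertex -1.022 -1.832 1.81
vertex -0.125 -2.244 1.745
endloop
endfacet
facet normal 0.574 -0.765 0.293
outer loop
vertex -0.789 -2.78 1.646
vertex -0.125 -2.244 1.745
vertex -1.038 -2.168 3.73
endloop
endfacet
facet normal 0.008 0.172 -0.985
outer loop
vertex -0.125 -2.244 1.745
vertex -1.022 -1.832 1.81
vertex -0.136 -1.398 1.893
endloop
endfacet
facet normal 0.906 -0.062 0.419
outer loop
vertex -0.125 -2.244 1.745
vertex -0.136 -1.398 1.893
vertex -1.038 -2.168 3.73
endloop
endfacet
facet normal 0.342 0.104 -0.934
outer loop
vertex 4.739 -4.605 -3.028
vertex 4.155 -3.841 -3.157
vertex 5.067 -3.857 -2.825
endloop
endfacet
facet normal 0.525 -0.430 0.735
outer loop
vertex 4.739 -4.605 -3.028
vertex 5.067 -3.857 -2.825
vertex 3.705 -3.979 -1.923
endloop
endfacet
facet normal 0.342 0.104 -0.934
outer loop
vertex 5.067 -3.857 -2.825
vertex 4.155 -3.841 -3.157
vertex 4.708 -3.097 -2.872
endloop
endfacet
facet normal 0.510 0.291 0.809
outer loop
vertex 5.067 -3.857 -2.825
vertex 4.708 -3.097 -2.872
vertex 3.705 -3.979 -1.923
endloop
endfacet
facet normal 0.341 0.104 -0.934
outer loop
vertex 4.708 -3.097 -2.872
vertex 4.155 -3.841 -3.157
vertex 3.933 -2.898 -3.133
endloop
endfacet
facet normal -0.031 0.748 0.663
outer loop
vertex 4.708 -3.097 -2.872
vertex 3.933 -2.898 -3.133
vertex 3.705 -3.979 -1.923
endloop
endfacet
facet normal 0.342 0.104 -0.934
outer loop
vertex 3.933 -2.898 -3.133
vertex 4.155 -3.841 -3.157
vertex 3.326 -3.409 -3.412
endloop
endfacet
facet normal -0.691 0.599 0.405
outer loop
vertex 3.933 -2.898 -3.133
vertex 3.326 -3.409 -3.412
vertex 3.705 -3.979 -1.923
endloop
endfacet
facet normal 0.342 0.104 -0.934
outer loop
vertex 3.326 -3.409 -3.412
vertex 4.155 -3.841 -3.157
vertex 3.343 -4.246 -3.499
endloop
endfacet
facet normal -0.972 -0.044 0.231
outer loop
vertex 3.326 -3.409 -3.412
vertex 3.343 -4.246 -3.499
vertex 3.705 -3.979 -1.923
endloop
endfacet
facet normal 0.342 0.104 -0.934
outer loop
vertex 3.343 -4.246 -3.499
vertex 4.155 -3.841 -3.157
vertex 3.972 -4.778 -3.328
endloop
endfacet
facet normal -0.664 -0.698 0.271
outer loop
vertex 3.343 -4.246 -3.499
vertex 3.972 -4.778 -3.328
vertex 3.705 -3.979 -1.923
endloop
endfacet
facet normal 0.342 0.104 -0.934
outer loop
vertex 3.972 -4.778 -3.328
vertex 4.155 -3.841 -3.157
vertex 4.739 -4.605 -3.028
endloop
endfacet
facet normal 0.003 -0.869 0.495
outer loop
vertex 3.972 -4.778 -3.328
vertex 4.739 -4.605 -3.028
vertex 3.705 -3.979 -1.923
endloop
endfacet

endsolid


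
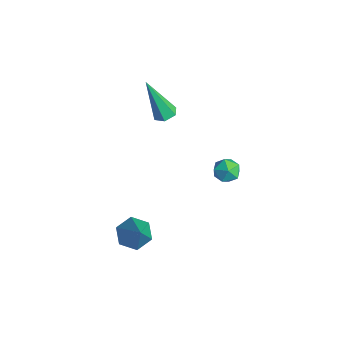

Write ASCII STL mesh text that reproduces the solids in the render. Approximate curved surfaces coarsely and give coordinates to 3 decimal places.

solid 
facet normal -0.629 0.164 -0.760
outer loop
vertex 3.367 -1.938 -0.954
vertex 2.933 -2.488 -0.714
vertex 2.822 -1.797 -0.473
endloop
endfacet
facet normal 0.425 0.877 0.224
outer loop
vertex 3.367 -1.938 -0.954
vertex 2.822 -1.797 -0.473
vertex 4.247 -2.832 0.874
endloop
endfacet
facet normal -0.628 0.164 -0.760
outer loop
vertex 2.822 -1.797 -0.473
vertex 2.933 -2.488 -0.714
vertex 2.389 -2.347 -0.234
endloop
endfacet
facet normal -0.305 0.571 0.762
outer loop
vertex 2.822 -1.797 -0.473
vertex 2.389 -2.347 -0.234
vertex 4.247 -2.832 0.874
endloop
endfacet
facet normal -0.628 0.165 -0.760
outer loop
vertex 2.389 -2.347 -0.234
vertex 2.933 -2.488 -0.714
vertex 2.5 -3.037 -0.475
endloop
endfacet
facet normal -0.545 -0.353 0.760
outer loop
vertex 2.389 -2.347 -0.234
vertex 2.5 -3.037 -0.475
vertex 4.247 -2.832 0.874
endloop
endfacet
facet normal -0.629 0.165 -0.760
outer loop
vertex 2.5 -3.037 -0.475
vertex 2.933 -2.488 -0.714
vertex 3.044 -3.178 -0.956
endloop
endfacet
facet normal -0.057 -0.974 0.221
outer loop
vertex 2.5 -3.037 -0.475
vertex 3.044 -3.178 -0.956
vertex 4.247 -2.832 0.874
endloop
endfacet
facet normal -0.628 0.166 -0.760
outer loop
vertex 3.044 -3.178 -0.956
vertex 2.933 -2.488 -0.714
vertex 3.478 -2.628 -1.195
endloop
endfacet
facet normal 0.673 -0.669 -0.316
outer loop
vertex 3.044 -3.178 -0.956
vertex 3.478 -2.628 -1.195
vertex 4.247 -2.832 0.874
endloop
endfacet
facet normal -0.629 0.164 -0.760
outer loop
vertex 3.478 -2.628 -1.195
vertex 2.933 -2.488 -0.714
vertex 3.367 -1.938 -0.954
endloop
endfacet
facet normal 0.914 0.257 -0.314
outer loop
vertex 3.478 -2.628 -1.195
vertex 3.367 -1.938 -0.954
vertex 4.247 -2.832 0.874
endloop
endfacet
facet normal 0.285 0.207 0.936
outer loop
vertex 0.799 3.26 -1.066
vertex 0.402 2.794 -0.842
vertex 1.019 2.65 -0.998
endloop
endfacet
facet normal 0.810 0.345 0.475
outer loop
vertex 0.799 3.26 -1.066
vertex 1.019 2.65 -0.998
vertex 1.18 2.998 -1.525
endloop
endfacet
facet normal 0.569 0.822 0.003
outer loop
vertex 0.799 3.26 -1.066
vertex 1.18 2.998 -1.525
vertex 0.662 3.357 -1.696
endloop
endfacet
facet normal -0.106 0.979 0.174
outer loop
vertex 0.799 3.26 -1.066
vertex 0.662 3.357 -1.696
vertex 0.182 3.23 -1.274
endloop
endfacet
facet normal -0.282 0.600 0.749
outer loop
vertex 0.799 3.26 -1.066
vertex 0.182 3.23 -1.274
vertex 0.402 2.794 -0.842
endloop
endfacet
facet normal 0.958 -0.259 0.122
outer loop
vertex 1.18 2.998 -1.525
vertex 1.019 2.65 -0.998
vertex 1.018 2.37 -1.586
endloop
endfacet
facet normal 0.107 -0.482 0.870
outer loop
vertex 1.019 2.65 -0.998
vertex 0.402 2.794 -0.842
vertex 0.538 2.243 -1.164
endloop
endfacet
facet normal -0.809 0.154 0.567
outer loop
vertex 0.402 2.794 -0.842
vertex 0.182 3.23 -1.274
vertex 0.02 2.602 -1.335
endloop
endfacet
facet normal -0.525 0.769 -0.365
outer loop
vertex 0.182 3.23 -1.274
vertex 0.662 3.357 -1.696
vertex 0.181 2.95 -1.862
endloop
endfacet
facet normal 0.569 0.515 -0.641
outer loop
vertex 0.662 3.357 -1.696
vertex 1.18 2.998 -1.525
vertex 0.798 2.806 -2.018
endloop
endfacet
facet normal 0.106 -0.979 -0.174
outer loop
vertex 0.401 2.34 -1.794
vertex 1.018 2.37 -1.586
vertex 0.538 2.243 -1.164
endloop
endfacet
facet normal -0.569 -0.822 -0.003
outer loop
vertex 0.401 2.34 -1.794
vertex 0.538 2.243 -1.164
vertex 0.02 2.602 -1.335
endloop
endfacet
facet normal -0.810 -0.345 -0.475
outer loop
vertex 0.401 2.34 -1.794
vertex 0.02 2.602 -1.335
vertex 0.181 2.95 -1.862
endloop
endfacet
facet normal -0.285 -0.207 -0.936
outer loop
vertex 0.401 2.34 -1.794
vertex 0.181 2.95 -1.862
vertex 0.798 2.806 -2.018
endloop
endfacet
facet normal 0.282 -0.600 -0.749
outer loop
vertex 0.401 2.34 -1.794
vertex 0.798 2.806 -2.018
vertex 1.018 2.37 -1.586
endloop
endfacet
facet normal 0.525 -0.769 0.365
outer loop
vertex 0.538 2.243 -1.164
vertex 1.018 2.37 -1.586
vertex 1.019 2.65 -0.998
endloop
endfacet
facet normal -0.569 -0.515 0.641
outer loop
vertex 0.02 2.602 -1.335
vertex 0.538 2.243 -1.164
vertex 0.402 2.794 -0.842
endloop
endfacet
facet normal -0.958 0.259 -0.122
outer loop
vertex 0.181 2.95 -1.862
vertex 0.02 2.602 -1.335
vertex 0.182 3.23 -1.274
endloop
endfacet
facet normal -0.107 0.482 -0.870
outer loop
vertex 0.798 2.806 -2.018
vertex 0.181 2.95 -1.862
vertex 0.662 3.357 -1.696
endloop
endfacet
facet normal 0.809 -0.154 -0.567
outer loop
vertex 1.018 2.37 -1.586
vertex 0.798 2.806 -2.018
vertex 1.18 2.998 -1.525
endloop
endfacet
facet normal 0.234 0.292 -0.927
outer loop
vertex -0.474 0.55 1.98
vertex -0.927 0.805 1.946
vertex -0.505 1.048 2.129
endloop
endfacet
facet normal 0.899 -0.073 0.432
outer loop
vertex -0.474 0.55 1.98
vertex -0.505 1.048 2.129
vertex -1.413 0.195 3.874
endloop
endfacet
facet normal 0.234 0.292 -0.927
outer loop
vertex -0.505 1.048 2.129
vertex -0.927 0.805 1.946
vertex -0.957 1.302 2.095
endloop
endfacet
facet normal 0.375 0.741 0.557
outer loop
vertex -0.505 1.048 2.129
vertex -0.957 1.302 2.095
vertex -1.413 0.195 3.874
endloop
endfacet
facet normal 0.234 0.292 -0.927
outer loop
vertex -0.957 1.302 2.095
vertex -0.927 0.805 1.946
vertex -1.379 1.059 1.912
endloop
endfacet
facet normal -0.573 0.753 0.322
outer loop
vertex -0.957 1.302 2.095
vertex -1.379 1.059 1.912
vertex -1.413 0.195 3.874
endloop
endfacet
facet normal 0.234 0.293 -0.927
outer loop
vertex -1.379 1.059 1.912
vertex -0.927 0.805 1.946
vertex -1.348 0.562 1.763
endloop
endfacet
facet normal -0.998 -0.050 -0.039
outer loop
vertex -1.379 1.059 1.912
vertex -1.348 0.562 1.763
vertex -1.413 0.195 3.874
endloop
endfacet
facet normal 0.233 0.294 -0.927
outer loop
vertex -1.348 0.562 1.763
vertex -0.927 0.805 1.946
vertex -0.896 0.308 1.796
endloop
endfacet
facet normal -0.474 -0.865 -0.165
outer loop
vertex -1.348 0.562 1.763
vertex -0.896 0.308 1.796
vertex -1.413 0.195 3.874
endloop
endfacet
facet normal 0.235 0.294 -0.926
outer loop
vertex -0.896 0.308 1.796
vertex -0.927 0.805 1.946
vertex -0.474 0.55 1.98
endloop
endfacet
facet normal 0.473 -0.878 0.070
outer loop
vertex -0.896 0.308 1.796
vertex -0.474 0.55 1.98
vertex -1.413 0.195 3.874
endloop
endfacet

endsolid


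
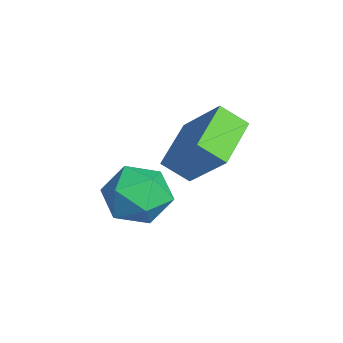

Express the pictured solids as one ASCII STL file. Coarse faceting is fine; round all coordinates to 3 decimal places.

solid 
facet normal 0.175 -0.233 0.957
outer loop
vertex 0.628 -0.489 -0.799
vertex -0.364 -1.216 -0.795
vertex 0.733 -1.675 -1.107
endloop
endfacet
facet normal 0.784 -0.090 0.614
outer loop
vertex 0.628 -0.489 -0.799
vertex 0.733 -1.675 -1.107
vertex 1.336 -0.817 -1.751
endloop
endfacet
facet normal 0.740 0.573 0.353
outer loop
vertex 0.628 -0.489 -0.799
vertex 1.336 -0.817 -1.751
vertex 0.61 0.173 -1.836
endloop
endfacet
facet normal 0.103 0.839 0.534
outer loop
vertex 0.628 -0.489 -0.799
vertex 0.61 0.173 -1.836
vertex -0.441 -0.074 -1.246
endloop
endfacet
facet normal -0.247 0.342 0.907
outer loop
vertex 0.628 -0.489 -0.799
vertex -0.441 -0.074 -1.246
vertex -0.364 -1.216 -0.795
endloop
endfacet
facet normal 0.838 -0.541 0.064
outer loop
vertex 1.336 -0.817 -1.751
vertex 0.733 -1.675 -1.107
vertex 0.781 -1.746 -2.334
endloop
endfacet
facet normal -0.147 -0.772 0.618
outer loop
vertex 0.733 -1.675 -1.107
vertex -0.364 -1.216 -0.795
vertex -0.27 -1.993 -1.744
endloop
endfacet
facet normal -0.828 0.157 0.538
outer loop
vertex -0.364 -1.216 -0.795
vertex -0.441 -0.074 -1.246
vertex -0.996 -1.003 -1.829
endloop
endfacet
facet normal -0.263 0.962 -0.066
outer loop
vertex -0.441 -0.074 -1.246
vertex 0.61 0.173 -1.836
vertex -0.393 -0.145 -2.473
endloop
endfacet
facet normal 0.767 0.532 -0.359
outer loop
vertex 0.61 0.173 -1.836
vertex 1.336 -0.817 -1.751
vertex 0.704 -0.604 -2.785
endloop
endfacet
facet normal -0.103 -0.839 -0.534
outer loop
vertex -0.288 -1.331 -2.781
vertex 0.781 -1.746 -2.334
vertex -0.27 -1.993 -1.744
endloop
endfacet
facet normal -0.740 -0.573 -0.353
outer loop
vertex -0.288 -1.331 -2.781
vertex -0.27 -1.993 -1.744
vertex -0.996 -1.003 -1.829
endloop
endfacet
facet normal -0.784 0.090 -0.614
outer loop
vertex -0.288 -1.331 -2.781
vertex -0.996 -1.003 -1.829
vertex -0.393 -0.145 -2.473
endloop
endfacet
facet normal -0.175 0.233 -0.957
outer loop
vertex -0.288 -1.331 -2.781
vertex -0.393 -0.145 -2.473
vertex 0.704 -0.604 -2.785
endloop
endfacet
facet normal 0.247 -0.342 -0.907
outer loop
vertex -0.288 -1.331 -2.781
vertex 0.704 -0.604 -2.785
vertex 0.781 -1.746 -2.334
endloop
endfacet
facet normal 0.263 -0.962 0.066
outer loop
vertex -0.27 -1.993 -1.744
vertex 0.781 -1.746 -2.334
vertex 0.733 -1.675 -1.107
endloop
endfacet
facet normal -0.767 -0.532 0.359
outer loop
vertex -0.996 -1.003 -1.829
vertex -0.27 -1.993 -1.744
vertex -0.364 -1.216 -0.795
endloop
endfacet
facet normal -0.838 0.541 -0.064
outer loop
vertex -0.393 -0.145 -2.473
vertex -0.996 -1.003 -1.829
vertex -0.441 -0.074 -1.246
endloop
endfacet
facet normal 0.147 0.772 -0.618
outer loop
vertex 0.704 -0.604 -2.785
vertex -0.393 -0.145 -2.473
vertex 0.61 0.173 -1.836
endloop
endfacet
facet normal 0.828 -0.157 -0.538
outer loop
vertex 0.781 -1.746 -2.334
vertex 0.704 -0.604 -2.785
vertex 1.336 -0.817 -1.751
endloop
endfacet
facet normal -0.550 -0.431 -0.715
outer loop
vertex 1.141 -0.347 0.214
vertex -0.424 0.647 0.819
vertex 1.404 0.501 -0.5
endloop
endfacet
facet normal 0.802 -0.510 -0.310
outer loop
vertex 2.544 1.393 0.981
vertex 1.141 -0.347 0.214
vertex 1.404 0.501 -0.5
endloop
endfacet
facet normal -0.551 -0.430 -0.715
outer loop
vertex 1.404 0.501 -0.5
vertex -0.424 0.647 0.819
vertex -0.16 1.496 0.105
endloop
endfacet
facet normal 0.231 0.744 -0.626
outer loop
vertex -0.16 1.496 0.105
vertex 2.544 1.393 0.981
vertex 1.404 0.501 -0.5
endloop
endfacet
facet normal -0.231 -0.745 0.626
outer loop
vertex 1.141 -0.347 0.214
vertex 0.716 1.539 2.3
vertex -0.424 0.647 0.819
endloop
endfacet
facet normal 0.802 -0.510 -0.310
outer loop
vertex 2.28 0.544 1.695
vertex 1.141 -0.347 0.214
vertex 2.544 1.393 0.981
endloop
endfacet
facet normal -0.232 -0.745 0.626
outer loop
vertex 2.28 0.544 1.695
vertex 0.716 1.539 2.3
vertex 1.141 -0.347 0.214
endloop
endfacet
facet normal -0.802 0.510 0.310
outer loop
vertex -0.424 0.647 0.819
vertex 0.716 1.539 2.3
vertex -0.16 1.496 0.105
endloop
endfacet
facet normal 0.231 0.745 -0.626
outer loop
vertex 0.979 2.387 1.586
vertex 2.544 1.393 0.981
vertex -0.16 1.496 0.105
endloop
endfacet
facet normal -0.802 0.510 0.310
outer loop
vertex -0.16 1.496 0.105
vertex 0.716 1.539 2.3
vertex 0.979 2.387 1.586
endloop
endfacet
facet normal 0.550 0.431 0.715
outer loop
vertex 0.979 2.387 1.586
vertex 2.28 0.544 1.695
vertex 2.544 1.393 0.981
endloop
endfacet
facet normal 0.551 0.431 0.715
outer loop
vertex 0.716 1.539 2.3
vertex 2.28 0.544 1.695
vertex 0.979 2.387 1.586
endloop
endfacet

endsolid


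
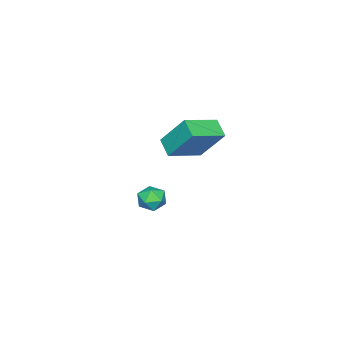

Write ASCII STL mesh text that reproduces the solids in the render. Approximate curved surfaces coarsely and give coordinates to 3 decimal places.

solid 
facet normal -0.313 0.937 0.153
outer loop
vertex 2.809 -1.299 -1.399
vertex 2.689 -1.448 -0.732
vertex 3.31 -1.209 -0.927
endloop
endfacet
facet normal 0.178 0.915 -0.363
outer loop
vertex 2.809 -1.299 -1.399
vertex 3.31 -1.209 -0.927
vertex 3.461 -1.484 -1.546
endloop
endfacet
facet normal -0.062 0.479 -0.876
outer loop
vertex 2.809 -1.299 -1.399
vertex 3.461 -1.484 -1.546
vertex 2.933 -1.894 -1.733
endloop
endfacet
facet normal -0.701 0.233 -0.675
outer loop
vertex 2.809 -1.299 -1.399
vertex 2.933 -1.894 -1.733
vertex 2.456 -1.872 -1.23
endloop
endfacet
facet normal -0.856 0.516 -0.039
outer loop
vertex 2.809 -1.299 -1.399
vertex 2.456 -1.872 -1.23
vertex 2.689 -1.448 -0.732
endloop
endfacet
facet normal 0.772 0.629 -0.091
outer loop
vertex 3.461 -1.484 -1.546
vertex 3.31 -1.209 -0.927
vertex 3.744 -1.748 -0.97
endloop
endfacet
facet normal -0.022 0.666 0.746
outer loop
vertex 3.31 -1.209 -0.927
vertex 2.689 -1.448 -0.732
vertex 3.267 -1.726 -0.467
endloop
endfacet
facet normal -0.900 -0.016 0.435
outer loop
vertex 2.689 -1.448 -0.732
vertex 2.456 -1.872 -1.23
vertex 2.739 -2.136 -0.654
endloop
endfacet
facet normal -0.649 -0.475 -0.594
outer loop
vertex 2.456 -1.872 -1.23
vertex 2.933 -1.894 -1.733
vertex 2.89 -2.411 -1.273
endloop
endfacet
facet normal 0.385 -0.076 -0.920
outer loop
vertex 2.933 -1.894 -1.733
vertex 3.461 -1.484 -1.546
vertex 3.511 -2.172 -1.468
endloop
endfacet
facet normal 0.701 -0.233 0.675
outer loop
vertex 3.391 -2.321 -0.801
vertex 3.744 -1.748 -0.97
vertex 3.267 -1.726 -0.467
endloop
endfacet
facet normal 0.062 -0.479 0.876
outer loop
vertex 3.391 -2.321 -0.801
vertex 3.267 -1.726 -0.467
vertex 2.739 -2.136 -0.654
endloop
endfacet
facet normal -0.178 -0.915 0.363
outer loop
vertex 3.391 -2.321 -0.801
vertex 2.739 -2.136 -0.654
vertex 2.89 -2.411 -1.273
endloop
endfacet
facet normal 0.313 -0.937 -0.153
outer loop
vertex 3.391 -2.321 -0.801
vertex 2.89 -2.411 -1.273
vertex 3.511 -2.172 -1.468
endloop
endfacet
facet normal 0.856 -0.516 0.039
outer loop
vertex 3.391 -2.321 -0.801
vertex 3.511 -2.172 -1.468
vertex 3.744 -1.748 -0.97
endloop
endfacet
facet normal 0.649 0.475 0.594
outer loop
vertex 3.267 -1.726 -0.467
vertex 3.744 -1.748 -0.97
vertex 3.31 -1.209 -0.927
endloop
endfacet
facet normal -0.385 0.076 0.920
outer loop
vertex 2.739 -2.136 -0.654
vertex 3.267 -1.726 -0.467
vertex 2.689 -1.448 -0.732
endloop
endfacet
facet normal -0.772 -0.629 0.091
outer loop
vertex 2.89 -2.411 -1.273
vertex 2.739 -2.136 -0.654
vertex 2.456 -1.872 -1.23
endloop
endfacet
facet normal 0.022 -0.666 -0.746
outer loop
vertex 3.511 -2.172 -1.468
vertex 2.89 -2.411 -1.273
vertex 2.933 -1.894 -1.733
endloop
endfacet
facet normal 0.900 0.016 -0.435
outer loop
vertex 3.744 -1.748 -0.97
vertex 3.511 -2.172 -1.468
vertex 3.461 -1.484 -1.546
endloop
endfacet
facet normal -0.501 -0.693 0.518
outer loop
vertex 4.459 0.556 4.965
vertex 3.048 1.202 4.466
vertex 4.471 -0.54 3.511
endloop
endfacet
facet normal 0.865 -0.397 0.306
outer loop
vertex 4.932 0.098 3.034
vertex 4.459 0.556 4.965
vertex 4.471 -0.54 3.511
endloop
endfacet
facet normal -0.501 -0.693 0.518
outer loop
vertex 4.471 -0.54 3.511
vertex 3.048 1.202 4.466
vertex 3.06 0.107 3.012
endloop
endfacet
facet normal 0.006 -0.602 -0.799
outer loop
vertex 3.06 0.107 3.012
vertex 4.932 0.098 3.034
vertex 4.471 -0.54 3.511
endloop
endfacet
facet normal -0.007 0.602 0.799
outer loop
vertex 4.459 0.556 4.965
vertex 3.509 1.84 3.989
vertex 3.048 1.202 4.466
endloop
endfacet
facet normal 0.865 -0.397 0.306
outer loop
vertex 4.92 1.193 4.488
vertex 4.459 0.556 4.965
vertex 4.932 0.098 3.034
endloop
endfacet
facet normal -0.006 0.602 0.798
outer loop
vertex 4.92 1.193 4.488
vertex 3.509 1.84 3.989
vertex 4.459 0.556 4.965
endloop
endfacet
facet normal -0.865 0.397 -0.306
outer loop
vertex 3.048 1.202 4.466
vertex 3.509 1.84 3.989
vertex 3.06 0.107 3.012
endloop
endfacet
facet normal 0.006 -0.602 -0.798
outer loop
vertex 3.521 0.744 2.535
vertex 4.932 0.098 3.034
vertex 3.06 0.107 3.012
endloop
endfacet
facet normal -0.865 0.397 -0.306
outer loop
vertex 3.06 0.107 3.012
vertex 3.509 1.84 3.989
vertex 3.521 0.744 2.535
endloop
endfacet
facet normal 0.501 0.693 -0.518
outer loop
vertex 3.521 0.744 2.535
vertex 4.92 1.193 4.488
vertex 4.932 0.098 3.034
endloop
endfacet
facet normal 0.501 0.693 -0.518
outer loop
vertex 3.509 1.84 3.989
vertex 4.92 1.193 4.488
vertex 3.521 0.744 2.535
endloop
endfacet

endsolid


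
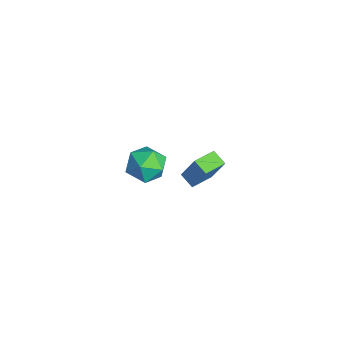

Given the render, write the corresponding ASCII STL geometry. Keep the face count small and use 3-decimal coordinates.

solid 
facet normal 0.258 0.790 0.556
outer loop
vertex 1.046 -1.166 3.906
vertex 1.255 -1.853 4.786
vertex 2.084 -1.606 4.049
endloop
endfacet
facet normal 0.402 0.906 -0.134
outer loop
vertex 1.046 -1.166 3.906
vertex 2.084 -1.606 4.049
vertex 1.626 -1.556 3.011
endloop
endfacet
facet normal -0.206 0.841 -0.500
outer loop
vertex 1.046 -1.166 3.906
vertex 1.626 -1.556 3.011
vertex 0.516 -1.772 3.106
endloop
endfacet
facet normal -0.727 0.685 -0.037
outer loop
vertex 1.046 -1.166 3.906
vertex 0.516 -1.772 3.106
vertex 0.286 -1.956 4.203
endloop
endfacet
facet normal -0.440 0.654 0.615
outer loop
vertex 1.046 -1.166 3.906
vertex 0.286 -1.956 4.203
vertex 1.255 -1.853 4.786
endloop
endfacet
facet normal 0.848 0.394 -0.355
outer loop
vertex 1.626 -1.556 3.011
vertex 2.084 -1.606 4.049
vertex 2.194 -2.484 3.337
endloop
endfacet
facet normal 0.615 0.206 0.761
outer loop
vertex 2.084 -1.606 4.049
vertex 1.255 -1.853 4.786
vertex 1.964 -2.668 4.434
endloop
endfacet
facet normal -0.514 -0.014 0.857
outer loop
vertex 1.255 -1.853 4.786
vertex 0.286 -1.956 4.203
vertex 0.854 -2.884 4.529
endloop
endfacet
facet normal -0.979 0.039 -0.199
outer loop
vertex 0.286 -1.956 4.203
vertex 0.516 -1.772 3.106
vertex 0.396 -2.834 3.491
endloop
endfacet
facet normal -0.137 0.290 -0.947
outer loop
vertex 0.516 -1.772 3.106
vertex 1.626 -1.556 3.011
vertex 1.225 -2.587 2.754
endloop
endfacet
facet normal 0.727 -0.685 0.037
outer loop
vertex 1.434 -3.274 3.634
vertex 2.194 -2.484 3.337
vertex 1.964 -2.668 4.434
endloop
endfacet
facet normal 0.206 -0.841 0.500
outer loop
vertex 1.434 -3.274 3.634
vertex 1.964 -2.668 4.434
vertex 0.854 -2.884 4.529
endloop
endfacet
facet normal -0.402 -0.906 0.134
outer loop
vertex 1.434 -3.274 3.634
vertex 0.854 -2.884 4.529
vertex 0.396 -2.834 3.491
endloop
endfacet
facet normal -0.258 -0.790 -0.556
outer loop
vertex 1.434 -3.274 3.634
vertex 0.396 -2.834 3.491
vertex 1.225 -2.587 2.754
endloop
endfacet
facet normal 0.440 -0.654 -0.615
outer loop
vertex 1.434 -3.274 3.634
vertex 1.225 -2.587 2.754
vertex 2.194 -2.484 3.337
endloop
endfacet
facet normal 0.979 -0.039 0.199
outer loop
vertex 1.964 -2.668 4.434
vertex 2.194 -2.484 3.337
vertex 2.084 -1.606 4.049
endloop
endfacet
facet normal 0.137 -0.290 0.947
outer loop
vertex 0.854 -2.884 4.529
vertex 1.964 -2.668 4.434
vertex 1.255 -1.853 4.786
endloop
endfacet
facet normal -0.848 -0.394 0.355
outer loop
vertex 0.396 -2.834 3.491
vertex 0.854 -2.884 4.529
vertex 0.286 -1.956 4.203
endloop
endfacet
facet normal -0.615 -0.206 -0.761
outer loop
vertex 1.225 -2.587 2.754
vertex 0.396 -2.834 3.491
vertex 0.516 -1.772 3.106
endloop
endfacet
facet normal 0.514 0.014 -0.857
outer loop
vertex 2.194 -2.484 3.337
vertex 1.225 -2.587 2.754
vertex 1.626 -1.556 3.011
endloop
endfacet
facet normal -0.809 -0.416 0.416
outer loop
vertex -3.123 1.341 -1.393
vertex -3.858 2.576 -1.587
vertex -3.666 0.76 -3.03
endloop
endfacet
facet normal 0.507 -0.851 0.134
outer loop
vertex -2.882 1.164 -3.433
vertex -3.123 1.341 -1.393
vertex -3.666 0.76 -3.03
endloop
endfacet
facet normal -0.809 -0.416 0.416
outer loop
vertex -3.666 0.76 -3.03
vertex -3.858 2.576 -1.587
vertex -4.401 1.995 -3.224
endloop
endfacet
facet normal -0.298 -0.319 -0.900
outer loop
vertex -4.401 1.995 -3.224
vertex -2.882 1.164 -3.433
vertex -3.666 0.76 -3.03
endloop
endfacet
facet normal 0.298 0.319 0.900
outer loop
vertex -3.123 1.341 -1.393
vertex -3.074 2.98 -1.99
vertex -3.858 2.576 -1.587
endloop
endfacet
facet normal 0.507 -0.851 0.134
outer loop
vertex -2.339 1.745 -1.796
vertex -3.123 1.341 -1.393
vertex -2.882 1.164 -3.433
endloop
endfacet
facet normal 0.298 0.319 0.900
outer loop
vertex -2.339 1.745 -1.796
vertex -3.074 2.98 -1.99
vertex -3.123 1.341 -1.393
endloop
endfacet
facet normal -0.507 0.851 -0.134
outer loop
vertex -3.858 2.576 -1.587
vertex -3.074 2.98 -1.99
vertex -4.401 1.995 -3.224
endloop
endfacet
facet normal -0.298 -0.319 -0.900
outer loop
vertex -3.617 2.399 -3.627
vertex -2.882 1.164 -3.433
vertex -4.401 1.995 -3.224
endloop
endfacet
facet normal -0.507 0.851 -0.134
outer loop
vertex -4.401 1.995 -3.224
vertex -3.074 2.98 -1.99
vertex -3.617 2.399 -3.627
endloop
endfacet
facet normal 0.809 0.416 -0.416
outer loop
vertex -3.617 2.399 -3.627
vertex -2.339 1.745 -1.796
vertex -2.882 1.164 -3.433
endloop
endfacet
facet normal 0.809 0.416 -0.416
outer loop
vertex -3.074 2.98 -1.99
vertex -2.339 1.745 -1.796
vertex -3.617 2.399 -3.627
endloop
endfacet

endsolid


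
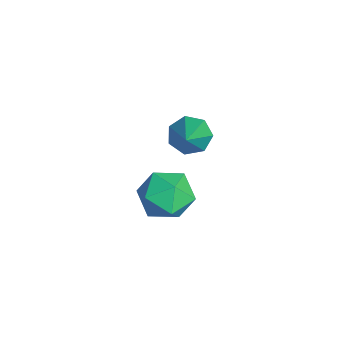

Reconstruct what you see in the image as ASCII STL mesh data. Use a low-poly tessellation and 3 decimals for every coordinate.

solid 
facet normal -0.173 0.221 0.960
outer loop
vertex 1.96 3.693 -2.189
vertex 1.995 2.537 -1.917
vertex 2.99 3.185 -1.887
endloop
endfacet
facet normal 0.183 0.749 0.637
outer loop
vertex 1.96 3.693 -2.189
vertex 2.99 3.185 -1.887
vertex 2.951 3.96 -2.787
endloop
endfacet
facet normal -0.211 0.974 0.086
outer loop
vertex 1.96 3.693 -2.189
vertex 2.951 3.96 -2.787
vertex 1.932 3.791 -3.373
endloop
endfacet
facet normal -0.809 0.584 0.067
outer loop
vertex 1.96 3.693 -2.189
vertex 1.932 3.791 -3.373
vertex 1.341 2.911 -2.836
endloop
endfacet
facet normal -0.785 0.119 0.607
outer loop
vertex 1.96 3.693 -2.189
vertex 1.341 2.911 -2.836
vertex 1.995 2.537 -1.917
endloop
endfacet
facet normal 0.791 0.480 0.379
outer loop
vertex 2.951 3.96 -2.787
vertex 2.99 3.185 -1.887
vertex 3.599 2.969 -2.884
endloop
endfacet
facet normal 0.217 -0.375 0.901
outer loop
vertex 2.99 3.185 -1.887
vertex 1.995 2.537 -1.917
vertex 3.008 2.089 -2.347
endloop
endfacet
facet normal -0.774 -0.539 0.332
outer loop
vertex 1.995 2.537 -1.917
vertex 1.341 2.911 -2.836
vertex 1.989 1.92 -2.933
endloop
endfacet
facet normal -0.812 0.214 -0.543
outer loop
vertex 1.341 2.911 -2.836
vertex 1.932 3.791 -3.373
vertex 1.95 2.695 -3.833
endloop
endfacet
facet normal 0.155 0.844 -0.513
outer loop
vertex 1.932 3.791 -3.373
vertex 2.951 3.96 -2.787
vertex 2.945 3.343 -3.803
endloop
endfacet
facet normal 0.809 -0.584 -0.067
outer loop
vertex 2.98 2.187 -3.531
vertex 3.599 2.969 -2.884
vertex 3.008 2.089 -2.347
endloop
endfacet
facet normal 0.211 -0.974 -0.086
outer loop
vertex 2.98 2.187 -3.531
vertex 3.008 2.089 -2.347
vertex 1.989 1.92 -2.933
endloop
endfacet
facet normal -0.183 -0.749 -0.637
outer loop
vertex 2.98 2.187 -3.531
vertex 1.989 1.92 -2.933
vertex 1.95 2.695 -3.833
endloop
endfacet
facet normal 0.173 -0.221 -0.960
outer loop
vertex 2.98 2.187 -3.531
vertex 1.95 2.695 -3.833
vertex 2.945 3.343 -3.803
endloop
endfacet
facet normal 0.785 -0.119 -0.607
outer loop
vertex 2.98 2.187 -3.531
vertex 2.945 3.343 -3.803
vertex 3.599 2.969 -2.884
endloop
endfacet
facet normal 0.812 -0.214 0.543
outer loop
vertex 3.008 2.089 -2.347
vertex 3.599 2.969 -2.884
vertex 2.99 3.185 -1.887
endloop
endfacet
facet normal -0.155 -0.844 0.513
outer loop
vertex 1.989 1.92 -2.933
vertex 3.008 2.089 -2.347
vertex 1.995 2.537 -1.917
endloop
endfacet
facet normal -0.791 -0.480 -0.379
outer loop
vertex 1.95 2.695 -3.833
vertex 1.989 1.92 -2.933
vertex 1.341 2.911 -2.836
endloop
endfacet
facet normal -0.217 0.375 -0.901
outer loop
vertex 2.945 3.343 -3.803
vertex 1.95 2.695 -3.833
vertex 1.932 3.791 -3.373
endloop
endfacet
facet normal 0.774 0.539 -0.332
outer loop
vertex 3.599 2.969 -2.884
vertex 2.945 3.343 -3.803
vertex 2.951 3.96 -2.787
endloop
endfacet
facet normal -0.760 0.191 -0.621
outer loop
vertex 3.168 3.5 0.183
vertex 2.712 3.768 0.823
vertex 3.222 4.203 0.333
endloop
endfacet
facet normal 0.857 0.044 -0.513
outer loop
vertex 3.168 3.5 0.183
vertex 3.222 4.203 0.333
vertex 4.368 3.352 2.177
endloop
endfacet
facet normal -0.760 0.190 -0.622
outer loop
vertex 3.222 4.203 0.333
vertex 2.712 3.768 0.823
vertex 2.892 4.578 0.851
endloop
endfacet
facet normal 0.683 0.725 -0.090
outer loop
vertex 3.222 4.203 0.333
vertex 2.892 4.578 0.851
vertex 4.368 3.352 2.177
endloop
endfacet
facet normal -0.759 0.190 -0.622
outer loop
vertex 2.892 4.578 0.851
vertex 2.712 3.768 0.823
vertex 2.426 4.343 1.348
endloop
endfacet
facet normal 0.179 0.814 0.553
outer loop
vertex 2.892 4.578 0.851
vertex 2.426 4.343 1.348
vertex 4.368 3.352 2.177
endloop
endfacet
facet normal -0.760 0.190 -0.622
outer loop
vertex 2.426 4.343 1.348
vertex 2.712 3.768 0.823
vertex 2.176 3.675 1.449
endloop
endfacet
facet normal -0.273 0.243 0.931
outer loop
vertex 2.426 4.343 1.348
vertex 2.176 3.675 1.449
vertex 4.368 3.352 2.177
endloop
endfacet
facet normal -0.759 0.191 -0.622
outer loop
vertex 2.176 3.675 1.449
vertex 2.712 3.768 0.823
vertex 2.329 3.077 1.078
endloop
endfacet
facet normal -0.335 -0.557 0.760
outer loop
vertex 2.176 3.675 1.449
vertex 2.329 3.077 1.078
vertex 4.368 3.352 2.177
endloop
endfacet
facet normal -0.759 0.191 -0.622
outer loop
vertex 2.329 3.077 1.078
vertex 2.712 3.768 0.823
vertex 2.771 2.999 0.515
endloop
endfacet
facet normal 0.042 -0.985 0.169
outer loop
vertex 2.329 3.077 1.078
vertex 2.771 2.999 0.515
vertex 4.368 3.352 2.177
endloop
endfacet
facet normal -0.760 0.191 -0.621
outer loop
vertex 2.771 2.999 0.515
vertex 2.712 3.768 0.823
vertex 3.168 3.5 0.183
endloop
endfacet
facet normal 0.572 -0.717 -0.398
outer loop
vertex 2.771 2.999 0.515
vertex 3.168 3.5 0.183
vertex 4.368 3.352 2.177
endloop
endfacet

endsolid
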